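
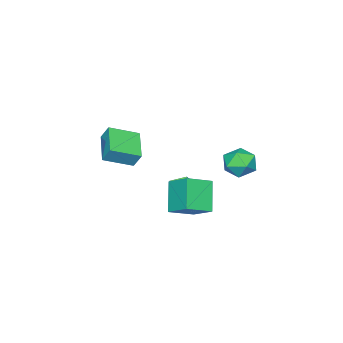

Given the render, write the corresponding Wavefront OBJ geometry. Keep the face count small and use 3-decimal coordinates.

v 1.614 2.907 2.238
v 3.032 2.189 2.922
v 1.885 4.343 3.182
v 3.303 3.626 3.866
v 2.777 3.714 0.674
v 4.195 2.997 1.358
v 3.048 5.151 1.618
v 4.466 4.433 2.302
v -4.925 2.494 0.929
v -4.124 3.284 0.62
v -3.556 1.336 1.52
v -2.755 2.126 1.211
v -3.464 2.337 2.114
v -4.31 3.052 1.748
v -3.37 1.568 0.392
v -4.216 2.283 0.026
v -3.162 2.711 0.288
v -3.22 3.187 1.352
v -4.46 1.433 0.788
v -4.518 1.909 1.852
v -0.766 -3.28 2.302
v -0.783 -2.705 3.297
v 0.789 -1.971 1.572
v 0.772 -1.396 2.568
v 0.608 -4.504 3.032
v 0.591 -3.929 4.028
v 2.163 -3.195 2.303
v 2.146 -2.62 3.298
v -0.628 1.118 0.737
v 0.179 1.372 1.559
v -0.033 1.931 -0.099
v 0.775 2.186 0.723
v -0.035 0.334 0.397
v 0.773 0.589 1.219
v 0.561 1.148 -0.439
v 1.368 1.402 0.383
f 2 4 1
f 5 2 1
f 1 4 3
f 3 5 1
f 2 8 4
f 6 2 5
f 6 8 2
f 4 8 3
f 7 5 3
f 3 8 7
f 7 6 5
f 8 6 7
f 9 20 14
f 9 14 10
f 9 10 16
f 9 16 19
f 9 19 20
f 10 14 18
f 14 20 13
f 20 19 11
f 19 16 15
f 16 10 17
f 12 18 13
f 12 13 11
f 12 11 15
f 12 15 17
f 12 17 18
f 13 18 14
f 11 13 20
f 15 11 19
f 17 15 16
f 18 17 10
f 22 24 21
f 25 22 21
f 21 24 23
f 23 25 21
f 22 28 24
f 26 22 25
f 26 28 22
f 24 28 23
f 27 25 23
f 23 28 27
f 27 26 25
f 28 26 27
f 30 32 29
f 33 30 29
f 29 32 31
f 31 33 29
f 30 36 32
f 34 30 33
f 34 36 30
f 32 36 31
f 35 33 31
f 31 36 35
f 35 34 33
f 36 34 35



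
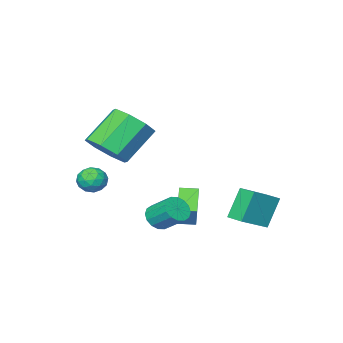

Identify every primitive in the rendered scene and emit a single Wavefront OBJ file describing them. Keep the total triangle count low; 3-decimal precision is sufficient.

v 2.621 0.57 3.121
v 3.355 0.311 3.869
v 1.954 0.371 5.267
v 1.219 0.63 4.519
v 3.286 1.128 3.764
v 1.884 1.188 5.161
v 2.826 1.618 3.282
v 1.425 1.678 4.68
v 2.247 1.494 2.706
v 0.845 1.554 4.104
v 1.886 0.829 2.373
v 0.485 0.889 3.771
v 1.956 0.012 2.479
v 0.554 0.072 3.876
v 2.415 -0.478 2.96
v 1.014 -0.418 4.358
v 2.995 -0.354 3.536
v 1.593 -0.294 4.934
v 2.067 3.254 0.132
v 2.636 3.135 0.445
v 2.422 4.108 1.201
v 1.853 4.226 0.888
v 2.717 3.35 0.192
v 2.503 4.323 0.948
v 2.624 3.539 -0.077
v 2.411 4.511 0.678
v 2.382 3.651 -0.29
v 2.168 4.624 0.465
v 2.055 3.657 -0.39
v 1.842 4.63 0.365
v 1.732 3.555 -0.35
v 1.518 4.527 0.406
v 1.498 3.372 -0.181
v 1.284 4.345 0.575
v 1.417 3.157 0.072
v 1.203 4.13 0.828
v 1.509 2.969 0.342
v 1.296 3.941 1.097
v 1.752 2.856 0.555
v 1.538 3.829 1.31
v 2.078 2.85 0.655
v 1.865 3.823 1.41
v 2.402 2.953 0.614
v 2.188 3.925 1.37
v 1.952 -0.371 1.41
v 2.552 -0.071 1.626
v 2.528 -0.949 0.614
v 3.128 -0.649 0.83
v 2.799 -1.115 1.243
v 2.443 -0.758 1.735
v 2.637 -0.262 0.505
v 2.281 0.095 0.997
v 2.975 -0.003 1.066
v 3.075 -0.53 1.522
v 2.005 -0.49 0.718
v 2.105 -1.017 1.174
v 2.201 -0.17 1.588
v 2.879 -0.85 0.652
v 2.686 -1.124 0.895
v 3.038 -0.947 1.022
v 2.138 -0.574 1.652
v 2.49 -0.397 1.779
v 2.636 -1.012 1.554
v 2.59 -0.623 0.461
v 2.942 -0.446 0.588
v 2.042 -0.073 1.218
v 2.394 0.104 1.345
v 2.444 -0.008 0.686
v 2.802 0.046 1.386
v 3.141 -0.294 0.918
v 2.852 -0.066 0.727
v 2.643 0.144 1.016
v 2.861 -0.264 1.654
v 3.2 -0.604 1.186
v 3.007 -0.878 1.429
v 2.798 -0.668 1.718
v 3.11 -0.224 1.325
v 1.88 -0.416 1.054
v 2.219 -0.756 0.586
v 2.282 -0.352 0.522
v 2.073 -0.142 0.811
v 1.939 -0.726 1.322
v 2.278 -1.066 0.854
v 2.437 -1.164 1.224
v 2.228 -0.954 1.513
v 1.97 -0.796 0.915
v -2.76 3.533 -1.47
v -3.515 3.441 -0.04
v -2.772 4.401 -1.421
v -3.527 4.31 0.009
v -1.353 3.51 -0.729
v -2.108 3.419 0.701
v -1.365 4.379 -0.68
v -2.12 4.287 0.75
v -0.551 2.584 0.051
v -0.3 2.948 0.992
v 0.419 3.638 -0.615
v 0.67 4.002 0.326
v 0.05 2.058 0.094
v 0.301 2.422 1.035
v 1.02 3.112 -0.572
v 1.271 3.476 0.369
f 2 1 5
f 2 5 3
f 3 5 6
f 3 6 4
f 5 1 7
f 5 7 6
f 6 7 8
f 6 8 4
f 7 1 9
f 7 9 8
f 8 9 10
f 8 10 4
f 9 1 11
f 9 11 10
f 10 11 12
f 10 12 4
f 11 1 13
f 11 13 12
f 12 13 14
f 12 14 4
f 13 1 15
f 13 15 14
f 14 15 16
f 14 16 4
f 15 1 17
f 15 17 16
f 16 17 18
f 16 18 4
f 17 1 2
f 17 2 18
f 18 2 3
f 18 3 4
f 20 19 23
f 20 23 21
f 21 23 24
f 21 24 22
f 23 19 25
f 23 25 24
f 24 25 26
f 24 26 22
f 25 19 27
f 25 27 26
f 26 27 28
f 26 28 22
f 27 19 29
f 27 29 28
f 28 29 30
f 28 30 22
f 29 19 31
f 29 31 30
f 30 31 32
f 30 32 22
f 31 19 33
f 31 33 32
f 32 33 34
f 32 34 22
f 33 19 35
f 33 35 34
f 34 35 36
f 34 36 22
f 35 19 37
f 35 37 36
f 36 37 38
f 36 38 22
f 37 19 39
f 37 39 38
f 38 39 40
f 38 40 22
f 39 19 41
f 39 41 40
f 40 41 42
f 40 42 22
f 41 19 43
f 41 43 42
f 42 43 44
f 42 44 22
f 43 19 20
f 43 20 44
f 44 20 21
f 44 21 22
f 45 82 61
f 82 56 85
f 61 85 50
f 82 85 61
f 45 61 57
f 61 50 62
f 57 62 46
f 61 62 57
f 45 57 66
f 57 46 67
f 66 67 52
f 57 67 66
f 45 66 78
f 66 52 81
f 78 81 55
f 66 81 78
f 45 78 82
f 78 55 86
f 82 86 56
f 78 86 82
f 46 62 73
f 62 50 76
f 73 76 54
f 62 76 73
f 50 85 63
f 85 56 84
f 63 84 49
f 85 84 63
f 56 86 83
f 86 55 79
f 83 79 47
f 86 79 83
f 55 81 80
f 81 52 68
f 80 68 51
f 81 68 80
f 52 67 72
f 67 46 69
f 72 69 53
f 67 69 72
f 48 74 60
f 74 54 75
f 60 75 49
f 74 75 60
f 48 60 58
f 60 49 59
f 58 59 47
f 60 59 58
f 48 58 65
f 58 47 64
f 65 64 51
f 58 64 65
f 48 65 70
f 65 51 71
f 70 71 53
f 65 71 70
f 48 70 74
f 70 53 77
f 74 77 54
f 70 77 74
f 49 75 63
f 75 54 76
f 63 76 50
f 75 76 63
f 47 59 83
f 59 49 84
f 83 84 56
f 59 84 83
f 51 64 80
f 64 47 79
f 80 79 55
f 64 79 80
f 53 71 72
f 71 51 68
f 72 68 52
f 71 68 72
f 54 77 73
f 77 53 69
f 73 69 46
f 77 69 73
f 88 90 87
f 91 88 87
f 87 90 89
f 89 91 87
f 88 94 90
f 92 88 91
f 92 94 88
f 90 94 89
f 93 91 89
f 89 94 93
f 93 92 91
f 94 92 93
f 96 98 95
f 99 96 95
f 95 98 97
f 97 99 95
f 96 102 98
f 100 96 99
f 100 102 96
f 98 102 97
f 101 99 97
f 97 102 101
f 101 100 99
f 102 100 101



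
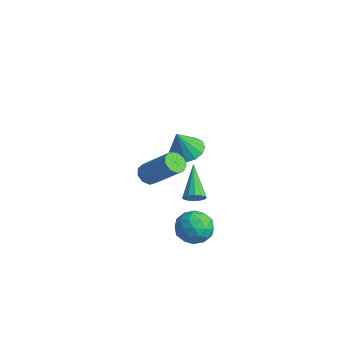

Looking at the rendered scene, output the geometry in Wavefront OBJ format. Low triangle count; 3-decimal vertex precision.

v -2.467 1.142 -1.116
v -1.737 0.651 -1.387
v -2.373 0.478 0.336
v -1.556 1.056 -1.214
v -1.619 1.484 -1.015
v -1.909 1.82 -0.842
v -2.348 1.975 -0.744
v -2.82 1.906 -0.745
v -3.196 1.632 -0.845
v -3.377 1.228 -1.019
v -3.315 0.8 -1.218
v -3.025 0.464 -1.39
v -2.585 0.309 -1.489
v -2.114 0.378 -1.488
v 1.511 -1.056 -1.29
v 1.801 -0.577 -1.295
v 0.129 -0.204 -0.07
v 1.617 -0.556 -1.518
v 1.405 -0.668 -1.68
v 1.221 -0.885 -1.738
v 1.114 -1.147 -1.675
v 1.114 -1.385 -1.509
v 1.22 -1.534 -1.285
v 1.404 -1.556 -1.062
v 1.616 -1.443 -0.9
v 1.8 -1.227 -0.842
v 1.907 -0.965 -0.905
v 1.907 -0.727 -1.071
v 2.516 -0.89 -2.261
v 3.299 -1.28 -2.697
v 1.981 -2.34 -1.923
v 2.764 -2.73 -2.359
v 2.866 -2.242 -1.518
v 3.197 -1.346 -1.727
v 2.083 -2.274 -2.893
v 2.414 -1.378 -3.102
v 3.031 -2.136 -3.088
v 3.515 -2.116 -2.239
v 1.765 -1.504 -2.381
v 2.249 -1.484 -1.532
v 2.955 -0.958 -2.509
v 2.325 -2.662 -2.111
v 2.385 -2.375 -1.617
v 2.846 -2.605 -1.874
v 2.895 -0.996 -1.938
v 3.355 -1.226 -2.195
v 3.1 -1.792 -1.502
v 1.925 -2.394 -2.425
v 2.385 -2.624 -2.682
v 2.434 -1.015 -2.746
v 2.895 -1.245 -3.003
v 2.18 -1.828 -3.118
v 3.257 -1.69 -2.995
v 2.943 -2.543 -2.796
v 2.543 -2.274 -3.11
v 2.737 -1.747 -3.233
v 3.542 -1.679 -2.496
v 3.227 -2.531 -2.297
v 3.287 -2.244 -1.803
v 3.482 -1.718 -1.925
v 3.384 -2.182 -2.725
v 2.053 -1.089 -2.323
v 1.738 -1.941 -2.124
v 1.798 -1.902 -2.695
v 1.993 -1.376 -2.817
v 2.337 -1.077 -1.824
v 2.023 -1.93 -1.625
v 2.543 -1.873 -1.387
v 2.737 -1.346 -1.51
v 1.896 -1.438 -1.895
v 2.531 -4.192 2.195
v 2.847 -4.677 2.081
v 4.205 -4.113 3.451
v 3.889 -3.628 3.565
v 2.965 -4.376 1.84
v 4.323 -3.811 3.21
v 2.88 -3.988 1.765
v 4.238 -3.424 3.135
v 2.631 -3.697 1.891
v 3.99 -3.132 3.261
v 2.336 -3.636 2.159
v 3.694 -3.072 3.529
v 2.132 -3.836 2.444
v 3.49 -3.272 3.814
v 2.114 -4.203 2.613
v 3.472 -3.639 3.983
v 2.292 -4.564 2.585
v 3.65 -4 3.955
v 2.581 -4.752 2.376
v 3.939 -4.187 3.746
f 2 1 4
f 2 4 3
f 4 1 5
f 4 5 3
f 5 1 6
f 5 6 3
f 6 1 7
f 6 7 3
f 7 1 8
f 7 8 3
f 8 1 9
f 8 9 3
f 9 1 10
f 9 10 3
f 10 1 11
f 10 11 3
f 11 1 12
f 11 12 3
f 12 1 13
f 12 13 3
f 13 1 14
f 13 14 3
f 14 1 2
f 14 2 3
f 16 15 18
f 16 18 17
f 18 15 19
f 18 19 17
f 19 15 20
f 19 20 17
f 20 15 21
f 20 21 17
f 21 15 22
f 21 22 17
f 22 15 23
f 22 23 17
f 23 15 24
f 23 24 17
f 24 15 25
f 24 25 17
f 25 15 26
f 25 26 17
f 26 15 27
f 26 27 17
f 27 15 28
f 27 28 17
f 28 15 16
f 28 16 17
f 29 66 45
f 66 40 69
f 45 69 34
f 66 69 45
f 29 45 41
f 45 34 46
f 41 46 30
f 45 46 41
f 29 41 50
f 41 30 51
f 50 51 36
f 41 51 50
f 29 50 62
f 50 36 65
f 62 65 39
f 50 65 62
f 29 62 66
f 62 39 70
f 66 70 40
f 62 70 66
f 30 46 57
f 46 34 60
f 57 60 38
f 46 60 57
f 34 69 47
f 69 40 68
f 47 68 33
f 69 68 47
f 40 70 67
f 70 39 63
f 67 63 31
f 70 63 67
f 39 65 64
f 65 36 52
f 64 52 35
f 65 52 64
f 36 51 56
f 51 30 53
f 56 53 37
f 51 53 56
f 32 58 44
f 58 38 59
f 44 59 33
f 58 59 44
f 32 44 42
f 44 33 43
f 42 43 31
f 44 43 42
f 32 42 49
f 42 31 48
f 49 48 35
f 42 48 49
f 32 49 54
f 49 35 55
f 54 55 37
f 49 55 54
f 32 54 58
f 54 37 61
f 58 61 38
f 54 61 58
f 33 59 47
f 59 38 60
f 47 60 34
f 59 60 47
f 31 43 67
f 43 33 68
f 67 68 40
f 43 68 67
f 35 48 64
f 48 31 63
f 64 63 39
f 48 63 64
f 37 55 56
f 55 35 52
f 56 52 36
f 55 52 56
f 38 61 57
f 61 37 53
f 57 53 30
f 61 53 57
f 72 71 75
f 72 75 73
f 73 75 76
f 73 76 74
f 75 71 77
f 75 77 76
f 76 77 78
f 76 78 74
f 77 71 79
f 77 79 78
f 78 79 80
f 78 80 74
f 79 71 81
f 79 81 80
f 80 81 82
f 80 82 74
f 81 71 83
f 81 83 82
f 82 83 84
f 82 84 74
f 83 71 85
f 83 85 84
f 84 85 86
f 84 86 74
f 85 71 87
f 85 87 86
f 86 87 88
f 86 88 74
f 87 71 89
f 87 89 88
f 88 89 90
f 88 90 74
f 89 71 72
f 89 72 90
f 90 72 73
f 90 73 74



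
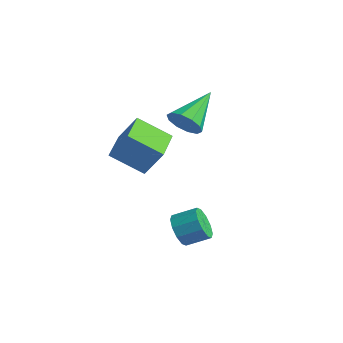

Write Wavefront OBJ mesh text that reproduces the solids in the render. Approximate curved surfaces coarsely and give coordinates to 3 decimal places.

v 0.304 -2.461 -1.383
v -0.736 -3.411 -0.486
v -0.807 -1.164 -1.298
v -1.847 -2.114 -0.401
v 0.927 -2.006 -0.179
v -0.113 -2.956 0.718
v -0.184 -0.709 -0.094
v -1.224 -1.659 0.803
v 2.165 -2.233 -3.77
v 2.622 -2.239 -4.389
v 3.253 -1.493 -3.929
v 2.795 -1.487 -3.31
v 2.285 -1.911 -4.459
v 2.916 -1.164 -3.999
v 1.901 -1.706 -4.265
v 2.532 -0.959 -3.806
v 1.618 -1.703 -3.883
v 2.249 -0.956 -3.423
v 1.544 -1.902 -3.457
v 2.175 -1.155 -2.998
v 1.707 -2.227 -3.151
v 2.338 -1.481 -2.691
v 2.044 -2.556 -3.081
v 2.675 -1.809 -2.621
v 2.428 -2.761 -3.274
v 3.059 -2.014 -2.815
v 2.711 -2.764 -3.657
v 3.342 -2.017 -3.197
v 2.785 -2.565 -4.082
v 3.416 -1.818 -3.623
v 0.744 -0.855 1.079
v 1.362 -0.972 1.573
v 0.276 0.835 2.061
v 1.522 -0.704 1.19
v 1.385 -0.494 0.764
v 1.003 -0.422 0.458
v 0.522 -0.515 0.389
v 0.126 -0.738 0.584
v -0.034 -1.006 0.967
v 0.103 -1.216 1.394
v 0.485 -1.288 1.699
v 0.965 -1.195 1.768
f 2 4 1
f 5 2 1
f 1 4 3
f 3 5 1
f 2 8 4
f 6 2 5
f 6 8 2
f 4 8 3
f 7 5 3
f 3 8 7
f 7 6 5
f 8 6 7
f 10 9 13
f 10 13 11
f 11 13 14
f 11 14 12
f 13 9 15
f 13 15 14
f 14 15 16
f 14 16 12
f 15 9 17
f 15 17 16
f 16 17 18
f 16 18 12
f 17 9 19
f 17 19 18
f 18 19 20
f 18 20 12
f 19 9 21
f 19 21 20
f 20 21 22
f 20 22 12
f 21 9 23
f 21 23 22
f 22 23 24
f 22 24 12
f 23 9 25
f 23 25 24
f 24 25 26
f 24 26 12
f 25 9 27
f 25 27 26
f 26 27 28
f 26 28 12
f 27 9 29
f 27 29 28
f 28 29 30
f 28 30 12
f 29 9 10
f 29 10 30
f 30 10 11
f 30 11 12
f 32 31 34
f 32 34 33
f 34 31 35
f 34 35 33
f 35 31 36
f 35 36 33
f 36 31 37
f 36 37 33
f 37 31 38
f 37 38 33
f 38 31 39
f 38 39 33
f 39 31 40
f 39 40 33
f 40 31 41
f 40 41 33
f 41 31 42
f 41 42 33
f 42 31 32
f 42 32 33



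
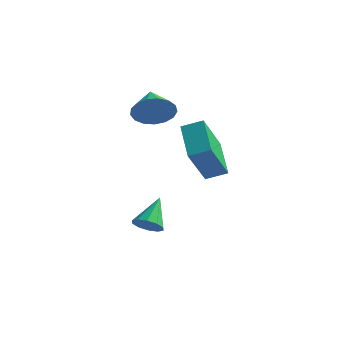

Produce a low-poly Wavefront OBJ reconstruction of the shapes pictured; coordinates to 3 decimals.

v -0.754 0.89 2.644
v -0.079 1.007 3.373
v -1.626 1.99 3.276
v 0.064 1.314 3.034
v 0.019 1.524 2.606
v -0.203 1.589 2.187
v -0.551 1.493 1.873
v -0.946 1.259 1.735
v -1.296 0.941 1.806
v -1.522 0.611 2.068
v -1.572 0.345 2.463
v -1.435 0.203 2.899
v -1.141 0.219 3.277
v -0.759 0.389 3.51
v -0.375 0.673 3.544
v 0.413 -1.415 -2.889
v 0.966 -1.075 -3.177
v 0.227 -0.185 -1.791
v 0.603 -0.944 -3.385
v 0.167 -0.993 -3.404
v -0.174 -1.204 -3.226
v -0.291 -1.495 -2.92
v -0.139 -1.756 -2.601
v 0.224 -1.887 -2.393
v 0.66 -1.838 -2.374
v 1.001 -1.627 -2.552
v 1.118 -1.336 -2.858
v 1.397 0.908 0.887
v 1.365 -0.393 2.648
v 2.209 1.37 1.243
v 2.177 0.069 3.005
v 2.563 -0.409 -0.065
v 2.531 -1.71 1.697
v 3.375 0.053 0.292
v 3.343 -1.248 2.053
f 2 1 4
f 2 4 3
f 4 1 5
f 4 5 3
f 5 1 6
f 5 6 3
f 6 1 7
f 6 7 3
f 7 1 8
f 7 8 3
f 8 1 9
f 8 9 3
f 9 1 10
f 9 10 3
f 10 1 11
f 10 11 3
f 11 1 12
f 11 12 3
f 12 1 13
f 12 13 3
f 13 1 14
f 13 14 3
f 14 1 15
f 14 15 3
f 15 1 2
f 15 2 3
f 17 16 19
f 17 19 18
f 19 16 20
f 19 20 18
f 20 16 21
f 20 21 18
f 21 16 22
f 21 22 18
f 22 16 23
f 22 23 18
f 23 16 24
f 23 24 18
f 24 16 25
f 24 25 18
f 25 16 26
f 25 26 18
f 26 16 27
f 26 27 18
f 27 16 17
f 27 17 18
f 29 31 28
f 32 29 28
f 28 31 30
f 30 32 28
f 29 35 31
f 33 29 32
f 33 35 29
f 31 35 30
f 34 32 30
f 30 35 34
f 34 33 32
f 35 33 34



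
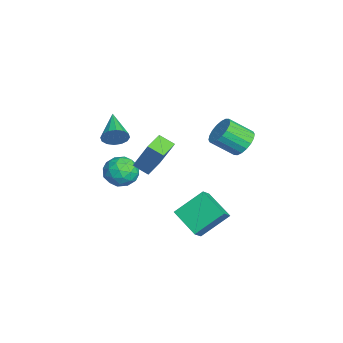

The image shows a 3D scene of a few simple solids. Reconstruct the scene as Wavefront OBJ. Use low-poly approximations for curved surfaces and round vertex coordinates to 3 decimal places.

v -0.562 -1.305 0.172
v 0.425 -1.396 -0.238
v -0.505 -2.964 0.678
v 0.482 -3.055 0.268
v 0.316 -2.449 1.137
v 0.281 -1.424 0.825
v -0.361 -2.936 -0.385
v -0.396 -1.911 -0.697
v 0.549 -2.404 -0.582
v 0.968 -2.103 0.359
v -1.048 -2.257 0.081
v -0.629 -1.956 1.022
v -0.074 -1.205 -0.077
v -0.006 -3.155 0.517
v -0.104 -2.799 1.028
v 0.476 -2.852 0.787
v -0.158 -1.221 0.547
v 0.422 -1.275 0.306
v 0.358 -1.894 1.114
v -0.502 -3.085 0.134
v 0.078 -3.139 -0.107
v -0.556 -1.508 -0.347
v 0.024 -1.561 -0.588
v -0.438 -2.466 -0.674
v 0.58 -1.851 -0.52
v 0.613 -2.826 -0.223
v 0.118 -2.756 -0.607
v 0.097 -2.154 -0.79
v 0.826 -1.674 0.032
v 0.859 -2.649 0.33
v 0.761 -2.293 0.841
v 0.741 -1.69 0.657
v 0.899 -2.267 -0.17
v -0.939 -1.711 0.11
v -0.906 -2.686 0.408
v -0.821 -2.67 -0.217
v -0.841 -2.067 -0.401
v -0.693 -1.534 0.663
v -0.66 -2.509 0.96
v -0.177 -2.206 1.23
v -0.198 -1.604 1.047
v -0.979 -2.093 0.61
v -1.488 -2.445 2.035
v -1.226 -2.794 2.717
v -3.452 -2.535 2.745
v -1.216 -2.382 2.796
v -1.28 -1.987 2.67
v -1.399 -1.715 2.375
v -1.542 -1.638 1.988
v -1.671 -1.777 1.614
v -1.751 -2.095 1.353
v -1.76 -2.507 1.275
v -1.696 -2.902 1.4
v -1.577 -3.175 1.696
v -1.434 -3.251 2.082
v -1.305 -3.112 2.456
v 0.011 0.677 -3.137
v -0.377 2.299 -1.781
v -0.651 1.058 -3.783
v -1.039 2.681 -2.426
v 1.459 1.739 -3.994
v 1.071 3.362 -2.637
v 0.797 2.121 -4.639
v 0.409 3.743 -3.283
v 0.801 4.376 2.782
v 1.498 3.985 2.306
v 1.456 2.673 3.322
v 0.759 3.064 3.798
v 1.696 4.204 2.597
v 1.654 2.892 3.613
v 1.717 4.456 2.924
v 1.675 3.144 3.94
v 1.556 4.693 3.223
v 1.514 3.381 4.239
v 1.246 4.867 3.435
v 1.204 3.555 4.451
v 0.848 4.944 3.517
v 0.805 3.632 4.533
v 0.44 4.908 3.454
v 0.398 3.596 4.47
v 0.104 4.767 3.258
v 0.062 3.455 4.274
v -0.094 4.548 2.967
v -0.136 3.236 3.983
v -0.115 4.296 2.64
v -0.157 2.984 3.656
v 0.046 4.059 2.341
v 0.004 2.747 3.357
v 0.356 3.885 2.129
v 0.314 2.573 3.145
v 0.755 3.808 2.047
v 0.712 2.496 3.063
v 1.162 3.844 2.11
v 1.12 2.532 3.126
v -1.153 -0.87 0.869
v -0.482 -0.083 2.776
v -0.744 -0.045 0.385
v -0.073 0.741 2.292
v 0.033 -1.541 0.728
v 0.704 -0.755 2.635
v 0.442 -0.717 0.244
v 1.113 0.07 2.151
f 1 38 17
f 38 12 41
f 17 41 6
f 38 41 17
f 1 17 13
f 17 6 18
f 13 18 2
f 17 18 13
f 1 13 22
f 13 2 23
f 22 23 8
f 13 23 22
f 1 22 34
f 22 8 37
f 34 37 11
f 22 37 34
f 1 34 38
f 34 11 42
f 38 42 12
f 34 42 38
f 2 18 29
f 18 6 32
f 29 32 10
f 18 32 29
f 6 41 19
f 41 12 40
f 19 40 5
f 41 40 19
f 12 42 39
f 42 11 35
f 39 35 3
f 42 35 39
f 11 37 36
f 37 8 24
f 36 24 7
f 37 24 36
f 8 23 28
f 23 2 25
f 28 25 9
f 23 25 28
f 4 30 16
f 30 10 31
f 16 31 5
f 30 31 16
f 4 16 14
f 16 5 15
f 14 15 3
f 16 15 14
f 4 14 21
f 14 3 20
f 21 20 7
f 14 20 21
f 4 21 26
f 21 7 27
f 26 27 9
f 21 27 26
f 4 26 30
f 26 9 33
f 30 33 10
f 26 33 30
f 5 31 19
f 31 10 32
f 19 32 6
f 31 32 19
f 3 15 39
f 15 5 40
f 39 40 12
f 15 40 39
f 7 20 36
f 20 3 35
f 36 35 11
f 20 35 36
f 9 27 28
f 27 7 24
f 28 24 8
f 27 24 28
f 10 33 29
f 33 9 25
f 29 25 2
f 33 25 29
f 44 43 46
f 44 46 45
f 46 43 47
f 46 47 45
f 47 43 48
f 47 48 45
f 48 43 49
f 48 49 45
f 49 43 50
f 49 50 45
f 50 43 51
f 50 51 45
f 51 43 52
f 51 52 45
f 52 43 53
f 52 53 45
f 53 43 54
f 53 54 45
f 54 43 55
f 54 55 45
f 55 43 56
f 55 56 45
f 56 43 44
f 56 44 45
f 58 60 57
f 61 58 57
f 57 60 59
f 59 61 57
f 58 64 60
f 62 58 61
f 62 64 58
f 60 64 59
f 63 61 59
f 59 64 63
f 63 62 61
f 64 62 63
f 66 65 69
f 66 69 67
f 67 69 70
f 67 70 68
f 69 65 71
f 69 71 70
f 70 71 72
f 70 72 68
f 71 65 73
f 71 73 72
f 72 73 74
f 72 74 68
f 73 65 75
f 73 75 74
f 74 75 76
f 74 76 68
f 75 65 77
f 75 77 76
f 76 77 78
f 76 78 68
f 77 65 79
f 77 79 78
f 78 79 80
f 78 80 68
f 79 65 81
f 79 81 80
f 80 81 82
f 80 82 68
f 81 65 83
f 81 83 82
f 82 83 84
f 82 84 68
f 83 65 85
f 83 85 84
f 84 85 86
f 84 86 68
f 85 65 87
f 85 87 86
f 86 87 88
f 86 88 68
f 87 65 89
f 87 89 88
f 88 89 90
f 88 90 68
f 89 65 91
f 89 91 90
f 90 91 92
f 90 92 68
f 91 65 93
f 91 93 92
f 92 93 94
f 92 94 68
f 93 65 66
f 93 66 94
f 94 66 67
f 94 67 68
f 96 98 95
f 99 96 95
f 95 98 97
f 97 99 95
f 96 102 98
f 100 96 99
f 100 102 96
f 98 102 97
f 101 99 97
f 97 102 101
f 101 100 99
f 102 100 101



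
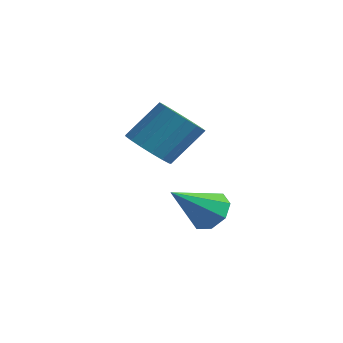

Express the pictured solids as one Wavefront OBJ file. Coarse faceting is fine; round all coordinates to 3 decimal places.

v 0.574 4.471 -2.594
v 1.161 3.946 -3.107
v 0.266 2.789 -1.226
v 1.499 4.309 -2.586
v 1.295 4.766 -2.07
v 0.668 5.051 -1.861
v -0.014 4.996 -2.082
v -0.352 4.633 -2.603
v -0.148 4.175 -3.119
v 0.479 3.891 -3.328
v -0.972 2.89 0.487
v -0.024 3.002 0.051
v 0.501 4.201 1.496
v -0.448 4.09 1.933
v -0.296 3.37 -0.156
v 0.229 4.57 1.289
v -0.723 3.629 -0.216
v -0.198 4.828 1.229
v -1.207 3.718 -0.115
v -0.682 4.917 1.331
v -1.637 3.618 0.125
v -1.112 4.817 1.57
v -1.915 3.351 0.447
v -1.39 4.55 1.893
v -1.977 2.978 0.779
v -1.452 4.178 2.224
v -1.809 2.586 1.044
v -1.284 3.785 2.489
v -1.449 2.263 1.181
v -0.925 3.462 2.626
v -0.98 2.084 1.16
v -0.456 3.283 2.605
v -0.509 2.089 0.984
v 0.015 3.289 2.429
v -0.145 2.278 0.695
v 0.38 3.478 2.14
v 0.031 2.608 0.358
v 0.555 3.807 1.803
f 2 1 4
f 2 4 3
f 4 1 5
f 4 5 3
f 5 1 6
f 5 6 3
f 6 1 7
f 6 7 3
f 7 1 8
f 7 8 3
f 8 1 9
f 8 9 3
f 9 1 10
f 9 10 3
f 10 1 2
f 10 2 3
f 12 11 15
f 12 15 13
f 13 15 16
f 13 16 14
f 15 11 17
f 15 17 16
f 16 17 18
f 16 18 14
f 17 11 19
f 17 19 18
f 18 19 20
f 18 20 14
f 19 11 21
f 19 21 20
f 20 21 22
f 20 22 14
f 21 11 23
f 21 23 22
f 22 23 24
f 22 24 14
f 23 11 25
f 23 25 24
f 24 25 26
f 24 26 14
f 25 11 27
f 25 27 26
f 26 27 28
f 26 28 14
f 27 11 29
f 27 29 28
f 28 29 30
f 28 30 14
f 29 11 31
f 29 31 30
f 30 31 32
f 30 32 14
f 31 11 33
f 31 33 32
f 32 33 34
f 32 34 14
f 33 11 35
f 33 35 34
f 34 35 36
f 34 36 14
f 35 11 37
f 35 37 36
f 36 37 38
f 36 38 14
f 37 11 12
f 37 12 38
f 38 12 13
f 38 13 14



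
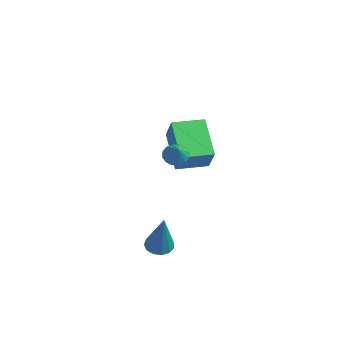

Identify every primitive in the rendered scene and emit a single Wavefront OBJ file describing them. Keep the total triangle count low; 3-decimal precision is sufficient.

v -4.486 2.076 0.049
v -3.557 1.854 1.332
v -4.12 3.562 0.04
v -3.191 3.34 1.323
v -2.829 1.66 -1.223
v -1.9 1.438 0.06
v -2.463 3.146 -1.232
v -1.534 2.924 0.051
v 1.855 -1.573 -2.408
v 2.226 -2.045 -2.6
v 2.665 -1.767 -0.372
v 2.412 -1.746 -2.646
v 2.422 -1.393 -2.616
v 2.252 -1.096 -2.52
v 1.956 -0.951 -2.389
v 1.628 -1.004 -2.264
v 1.372 -1.237 -2.184
v 1.27 -1.577 -2.176
v 1.354 -1.915 -2.242
v 1.597 -2.145 -2.36
v 1.922 -2.194 -2.494
v 1.112 -0.402 2.29
v 1.386 -0.729 1.913
v 1.828 -0.678 3.05
v 1.513 -0.464 1.89
v 1.532 -0.181 1.974
v 1.438 0.041 2.143
v 1.257 0.145 2.352
v 1.037 0.103 2.544
v 0.837 -0.075 2.668
v 0.711 -0.341 2.691
v 0.692 -0.623 2.606
v 0.785 -0.846 2.437
v 0.967 -0.95 2.228
v 1.187 -0.907 2.037
f 2 4 1
f 5 2 1
f 1 4 3
f 3 5 1
f 2 8 4
f 6 2 5
f 6 8 2
f 4 8 3
f 7 5 3
f 3 8 7
f 7 6 5
f 8 6 7
f 10 9 12
f 10 12 11
f 12 9 13
f 12 13 11
f 13 9 14
f 13 14 11
f 14 9 15
f 14 15 11
f 15 9 16
f 15 16 11
f 16 9 17
f 16 17 11
f 17 9 18
f 17 18 11
f 18 9 19
f 18 19 11
f 19 9 20
f 19 20 11
f 20 9 21
f 20 21 11
f 21 9 10
f 21 10 11
f 23 22 25
f 23 25 24
f 25 22 26
f 25 26 24
f 26 22 27
f 26 27 24
f 27 22 28
f 27 28 24
f 28 22 29
f 28 29 24
f 29 22 30
f 29 30 24
f 30 22 31
f 30 31 24
f 31 22 32
f 31 32 24
f 32 22 33
f 32 33 24
f 33 22 34
f 33 34 24
f 34 22 35
f 34 35 24
f 35 22 23
f 35 23 24



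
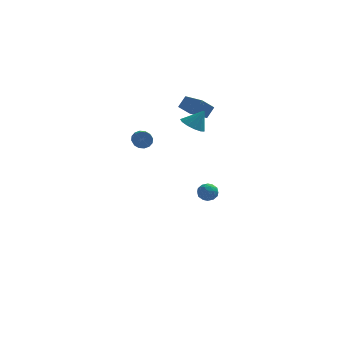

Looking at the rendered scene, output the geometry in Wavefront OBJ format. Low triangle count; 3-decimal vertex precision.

v 2.989 3.799 -3.683
v 3.33 3.463 -4.11
v 2.97 2.977 -3.05
v 3.311 2.641 -3.477
v 3.584 3.127 -3.161
v 3.595 3.636 -3.552
v 2.705 2.804 -3.608
v 2.716 3.313 -3.999
v 3.154 2.848 -4.064
v 3.697 3.048 -3.788
v 2.603 3.392 -3.372
v 3.146 3.592 -3.096
v 3.161 3.704 -3.952
v 3.139 2.736 -3.208
v 3.3 3.023 -3.023
v 3.5 2.825 -3.274
v 3.317 3.805 -3.624
v 3.517 3.607 -3.875
v 3.667 3.41 -3.318
v 2.783 2.833 -3.285
v 2.983 2.635 -3.536
v 2.8 3.615 -3.886
v 3 3.417 -4.137
v 2.633 3.03 -3.842
v 3.258 3.145 -4.176
v 3.247 2.661 -3.804
v 2.89 2.757 -3.881
v 2.897 3.056 -4.11
v 3.577 3.262 -4.013
v 3.566 2.778 -3.642
v 3.727 3.064 -3.456
v 3.733 3.363 -3.686
v 3.474 2.9 -3.986
v 2.734 3.662 -3.518
v 2.723 3.178 -3.147
v 2.567 3.077 -3.474
v 2.573 3.376 -3.704
v 3.053 3.779 -3.356
v 3.042 3.295 -2.984
v 3.403 3.384 -3.05
v 3.41 3.683 -3.279
v 2.826 3.54 -3.174
v -0.167 -2.76 3.468
v 0.009 -2.549 3.921
v 0.163 -4.268 4.665
v -0.013 -4.48 4.212
v -0.264 -2.561 3.95
v -0.11 -4.281 4.693
v -0.51 -2.626 3.849
v -0.356 -4.346 4.593
v -0.665 -2.728 3.647
v -0.511 -4.448 4.39
v -0.686 -2.838 3.396
v -0.532 -4.558 4.14
v -0.568 -2.927 3.165
v -0.414 -4.647 3.908
v -0.343 -2.972 3.015
v -0.189 -4.691 3.759
v -0.07 -2.959 2.987
v 0.084 -4.679 3.73
v 0.176 -2.894 3.087
v 0.33 -4.614 3.831
v 0.331 -2.792 3.29
v 0.485 -4.512 4.033
v 0.352 -2.682 3.54
v 0.506 -4.402 4.284
v 0.234 -2.593 3.772
v 0.388 -4.313 4.515
v 2.462 1.788 3.398
v 2.839 2.228 4.007
v 1.529 2.807 3.24
v 1.906 3.246 3.849
v 3.094 2.254 2.671
v 3.471 2.693 3.28
v 2.161 3.272 2.513
v 2.538 3.712 3.122
v 2.384 -0.354 3.363
v 2.802 0.177 3.015
v 2.996 -0.186 4.357
v 2.467 0.38 3.187
v 2.105 0.351 3.415
v 1.832 0.097 3.626
v 1.734 -0.3 3.753
v 1.843 -0.714 3.757
v 2.123 -1.014 3.635
v 2.486 -1.105 3.427
v 2.817 -0.957 3.199
v 3.01 -0.618 3.022
v 3.004 -0.196 2.954
f 1 38 17
f 38 12 41
f 17 41 6
f 38 41 17
f 1 17 13
f 17 6 18
f 13 18 2
f 17 18 13
f 1 13 22
f 13 2 23
f 22 23 8
f 13 23 22
f 1 22 34
f 22 8 37
f 34 37 11
f 22 37 34
f 1 34 38
f 34 11 42
f 38 42 12
f 34 42 38
f 2 18 29
f 18 6 32
f 29 32 10
f 18 32 29
f 6 41 19
f 41 12 40
f 19 40 5
f 41 40 19
f 12 42 39
f 42 11 35
f 39 35 3
f 42 35 39
f 11 37 36
f 37 8 24
f 36 24 7
f 37 24 36
f 8 23 28
f 23 2 25
f 28 25 9
f 23 25 28
f 4 30 16
f 30 10 31
f 16 31 5
f 30 31 16
f 4 16 14
f 16 5 15
f 14 15 3
f 16 15 14
f 4 14 21
f 14 3 20
f 21 20 7
f 14 20 21
f 4 21 26
f 21 7 27
f 26 27 9
f 21 27 26
f 4 26 30
f 26 9 33
f 30 33 10
f 26 33 30
f 5 31 19
f 31 10 32
f 19 32 6
f 31 32 19
f 3 15 39
f 15 5 40
f 39 40 12
f 15 40 39
f 7 20 36
f 20 3 35
f 36 35 11
f 20 35 36
f 9 27 28
f 27 7 24
f 28 24 8
f 27 24 28
f 10 33 29
f 33 9 25
f 29 25 2
f 33 25 29
f 44 43 47
f 44 47 45
f 45 47 48
f 45 48 46
f 47 43 49
f 47 49 48
f 48 49 50
f 48 50 46
f 49 43 51
f 49 51 50
f 50 51 52
f 50 52 46
f 51 43 53
f 51 53 52
f 52 53 54
f 52 54 46
f 53 43 55
f 53 55 54
f 54 55 56
f 54 56 46
f 55 43 57
f 55 57 56
f 56 57 58
f 56 58 46
f 57 43 59
f 57 59 58
f 58 59 60
f 58 60 46
f 59 43 61
f 59 61 60
f 60 61 62
f 60 62 46
f 61 43 63
f 61 63 62
f 62 63 64
f 62 64 46
f 63 43 65
f 63 65 64
f 64 65 66
f 64 66 46
f 65 43 67
f 65 67 66
f 66 67 68
f 66 68 46
f 67 43 44
f 67 44 68
f 68 44 45
f 68 45 46
f 70 72 69
f 73 70 69
f 69 72 71
f 71 73 69
f 70 76 72
f 74 70 73
f 74 76 70
f 72 76 71
f 75 73 71
f 71 76 75
f 75 74 73
f 76 74 75
f 78 77 80
f 78 80 79
f 80 77 81
f 80 81 79
f 81 77 82
f 81 82 79
f 82 77 83
f 82 83 79
f 83 77 84
f 83 84 79
f 84 77 85
f 84 85 79
f 85 77 86
f 85 86 79
f 86 77 87
f 86 87 79
f 87 77 88
f 87 88 79
f 88 77 89
f 88 89 79
f 89 77 78
f 89 78 79



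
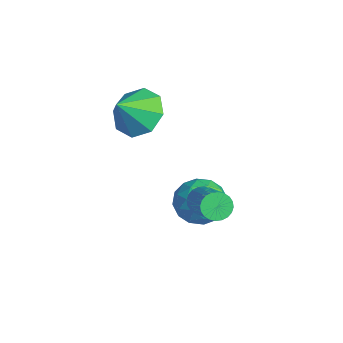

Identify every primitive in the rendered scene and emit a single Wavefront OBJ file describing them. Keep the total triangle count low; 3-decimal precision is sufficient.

v -2.204 0.216 -2.14
v -1.427 -0.261 -1.814
v -2.513 -0.959 -3.126
v -1.736 -1.436 -2.8
v -2.506 -1.317 -2.227
v -2.315 -0.591 -1.617
v -1.625 -0.629 -3.323
v -1.434 0.097 -2.713
v -1.07 -0.783 -2.545
v -1.614 -1.208 -1.868
v -2.326 -0.012 -3.072
v -2.87 -0.437 -2.395
v -1.788 0.081 -1.89
v -2.152 -1.301 -3.05
v -2.604 -1.231 -2.713
v -2.148 -1.511 -2.521
v -2.31 -0.113 -1.775
v -1.854 -0.393 -1.583
v -2.488 -1.014 -1.826
v -2.086 -0.827 -3.357
v -1.63 -1.107 -3.165
v -1.792 0.291 -2.419
v -1.336 0.011 -2.227
v -1.452 -0.206 -3.114
v -1.122 -0.507 -2.129
v -1.303 -1.198 -2.709
v -1.238 -0.723 -3.015
v -1.126 -0.296 -2.657
v -1.442 -0.756 -1.731
v -1.624 -1.447 -2.311
v -2.076 -1.377 -1.974
v -1.964 -0.95 -1.615
v -1.232 -1.064 -2.161
v -2.316 0.227 -2.629
v -2.498 -0.464 -3.209
v -1.976 -0.27 -3.325
v -1.864 0.157 -2.966
v -2.637 -0.022 -2.231
v -2.818 -0.713 -2.811
v -2.814 -0.924 -2.283
v -2.702 -0.497 -1.925
v -2.708 -0.156 -2.779
v -1.475 -0.683 -1.955
v -1.179 -0.826 -2.396
v 0.231 -0.839 -1.446
v -0.065 -0.697 -1.005
v -1.17 -0.612 -2.407
v 0.24 -0.625 -1.457
v -1.207 -0.408 -2.349
v 0.203 -0.421 -1.399
v -1.285 -0.247 -2.231
v 0.125 -0.26 -1.281
v -1.392 -0.152 -2.071
v 0.018 -0.165 -1.121
v -1.512 -0.138 -1.893
v -0.102 -0.151 -0.943
v -1.626 -0.207 -1.725
v -0.216 -0.22 -0.775
v -1.717 -0.349 -1.592
v -0.307 -0.362 -0.642
v -1.771 -0.541 -1.514
v -0.361 -0.554 -0.564
v -1.78 -0.755 -1.503
v -0.37 -0.768 -0.553
v -1.743 -0.959 -1.561
v -0.333 -0.972 -0.611
v -1.665 -1.12 -1.679
v -0.255 -1.133 -0.729
v -1.558 -1.215 -1.839
v -0.148 -1.228 -0.889
v -1.438 -1.229 -2.017
v -0.028 -1.242 -1.067
v -1.324 -1.16 -2.185
v 0.086 -1.173 -1.235
v -1.233 -1.018 -2.318
v 0.177 -1.031 -1.368
v -3.674 -2.194 1.196
v -3.013 -2.612 0.558
v -3.326 -3.026 2.104
v -2.703 -2.035 0.969
v -2.963 -1.551 1.513
v -3.639 -1.443 1.871
v -4.336 -1.775 1.834
v -4.646 -2.352 1.424
v -4.386 -2.837 0.88
v -3.71 -2.944 0.521
f 1 38 17
f 38 12 41
f 17 41 6
f 38 41 17
f 1 17 13
f 17 6 18
f 13 18 2
f 17 18 13
f 1 13 22
f 13 2 23
f 22 23 8
f 13 23 22
f 1 22 34
f 22 8 37
f 34 37 11
f 22 37 34
f 1 34 38
f 34 11 42
f 38 42 12
f 34 42 38
f 2 18 29
f 18 6 32
f 29 32 10
f 18 32 29
f 6 41 19
f 41 12 40
f 19 40 5
f 41 40 19
f 12 42 39
f 42 11 35
f 39 35 3
f 42 35 39
f 11 37 36
f 37 8 24
f 36 24 7
f 37 24 36
f 8 23 28
f 23 2 25
f 28 25 9
f 23 25 28
f 4 30 16
f 30 10 31
f 16 31 5
f 30 31 16
f 4 16 14
f 16 5 15
f 14 15 3
f 16 15 14
f 4 14 21
f 14 3 20
f 21 20 7
f 14 20 21
f 4 21 26
f 21 7 27
f 26 27 9
f 21 27 26
f 4 26 30
f 26 9 33
f 30 33 10
f 26 33 30
f 5 31 19
f 31 10 32
f 19 32 6
f 31 32 19
f 3 15 39
f 15 5 40
f 39 40 12
f 15 40 39
f 7 20 36
f 20 3 35
f 36 35 11
f 20 35 36
f 9 27 28
f 27 7 24
f 28 24 8
f 27 24 28
f 10 33 29
f 33 9 25
f 29 25 2
f 33 25 29
f 44 43 47
f 44 47 45
f 45 47 48
f 45 48 46
f 47 43 49
f 47 49 48
f 48 49 50
f 48 50 46
f 49 43 51
f 49 51 50
f 50 51 52
f 50 52 46
f 51 43 53
f 51 53 52
f 52 53 54
f 52 54 46
f 53 43 55
f 53 55 54
f 54 55 56
f 54 56 46
f 55 43 57
f 55 57 56
f 56 57 58
f 56 58 46
f 57 43 59
f 57 59 58
f 58 59 60
f 58 60 46
f 59 43 61
f 59 61 60
f 60 61 62
f 60 62 46
f 61 43 63
f 61 63 62
f 62 63 64
f 62 64 46
f 63 43 65
f 63 65 64
f 64 65 66
f 64 66 46
f 65 43 67
f 65 67 66
f 66 67 68
f 66 68 46
f 67 43 69
f 67 69 68
f 68 69 70
f 68 70 46
f 69 43 71
f 69 71 70
f 70 71 72
f 70 72 46
f 71 43 73
f 71 73 72
f 72 73 74
f 72 74 46
f 73 43 75
f 73 75 74
f 74 75 76
f 74 76 46
f 75 43 44
f 75 44 76
f 76 44 45
f 76 45 46
f 78 77 80
f 78 80 79
f 80 77 81
f 80 81 79
f 81 77 82
f 81 82 79
f 82 77 83
f 82 83 79
f 83 77 84
f 83 84 79
f 84 77 85
f 84 85 79
f 85 77 86
f 85 86 79
f 86 77 78
f 86 78 79



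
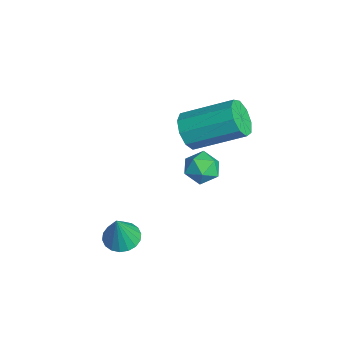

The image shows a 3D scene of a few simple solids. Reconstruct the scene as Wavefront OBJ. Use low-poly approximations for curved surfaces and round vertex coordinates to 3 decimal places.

v -2.094 3.143 2.629
v -1.655 2.853 3.158
v -2.145 2.067 2.082
v -1.706 1.777 2.611
v -2.403 1.985 2.777
v -2.372 2.649 3.116
v -1.428 2.271 2.124
v -1.397 2.935 2.463
v -1.243 2.313 2.846
v -1.846 2.137 3.25
v -1.954 2.783 1.99
v -2.557 2.607 2.394
v -3.434 2.341 3.369
v -2.92 1.891 3.824
v -2.233 3.69 4.825
v -2.746 4.139 4.371
v -2.665 2.056 3.353
v -1.978 3.855 4.354
v -2.769 2.354 2.889
v -2.082 4.153 3.89
v -3.184 2.646 2.65
v -2.497 4.444 3.651
v -3.716 2.795 2.748
v -3.029 4.593 3.749
v -4.116 2.731 3.136
v -3.429 4.53 4.137
v -4.196 2.485 3.634
v -3.509 4.283 4.635
v -3.92 2.171 4.008
v -3.233 3.97 5.009
v -3.416 1.937 4.083
v -2.729 3.735 5.084
v -0.951 -0.701 0.217
v -0.486 -1.178 0.003
v -0.569 -0.959 1.623
v -0.319 -0.914 0.006
v -0.278 -0.609 0.051
v -0.37 -0.322 0.128
v -0.577 -0.109 0.224
v -0.858 -0.014 0.318
v -1.158 -0.055 0.392
v -1.417 -0.224 0.431
v -1.584 -0.487 0.428
v -1.625 -0.793 0.383
v -1.533 -1.08 0.305
v -1.326 -1.292 0.21
v -1.044 -1.387 0.116
v -0.744 -1.346 0.042
f 1 12 6
f 1 6 2
f 1 2 8
f 1 8 11
f 1 11 12
f 2 6 10
f 6 12 5
f 12 11 3
f 11 8 7
f 8 2 9
f 4 10 5
f 4 5 3
f 4 3 7
f 4 7 9
f 4 9 10
f 5 10 6
f 3 5 12
f 7 3 11
f 9 7 8
f 10 9 2
f 14 13 17
f 14 17 15
f 15 17 18
f 15 18 16
f 17 13 19
f 17 19 18
f 18 19 20
f 18 20 16
f 19 13 21
f 19 21 20
f 20 21 22
f 20 22 16
f 21 13 23
f 21 23 22
f 22 23 24
f 22 24 16
f 23 13 25
f 23 25 24
f 24 25 26
f 24 26 16
f 25 13 27
f 25 27 26
f 26 27 28
f 26 28 16
f 27 13 29
f 27 29 28
f 28 29 30
f 28 30 16
f 29 13 31
f 29 31 30
f 30 31 32
f 30 32 16
f 31 13 14
f 31 14 32
f 32 14 15
f 32 15 16
f 34 33 36
f 34 36 35
f 36 33 37
f 36 37 35
f 37 33 38
f 37 38 35
f 38 33 39
f 38 39 35
f 39 33 40
f 39 40 35
f 40 33 41
f 40 41 35
f 41 33 42
f 41 42 35
f 42 33 43
f 42 43 35
f 43 33 44
f 43 44 35
f 44 33 45
f 44 45 35
f 45 33 46
f 45 46 35
f 46 33 47
f 46 47 35
f 47 33 48
f 47 48 35
f 48 33 34
f 48 34 35



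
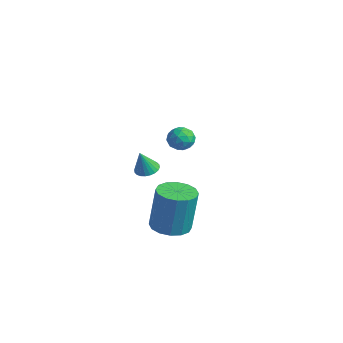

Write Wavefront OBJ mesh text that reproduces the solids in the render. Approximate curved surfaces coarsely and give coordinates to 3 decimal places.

v 1.15 -3.433 -0.404
v 1.522 -3.048 -0.278
v 1.17 -3.807 0.684
v 1.339 -2.944 -0.239
v 1.127 -2.914 -0.225
v 0.918 -2.963 -0.238
v 0.745 -3.083 -0.276
v 0.633 -3.257 -0.334
v 0.6 -3.458 -0.402
v 0.651 -3.655 -0.471
v 0.778 -3.818 -0.529
v 0.961 -3.923 -0.568
v 1.173 -3.953 -0.583
v 1.381 -3.904 -0.57
v 1.555 -3.783 -0.531
v 1.666 -3.609 -0.474
v 1.699 -3.408 -0.405
v 1.649 -3.211 -0.337
v -1.874 0.833 -1.917
v -1.359 0.794 -1.47
v -2.441 0.086 -1.33
v -1.926 0.047 -0.883
v -2.303 0.616 -0.921
v -1.953 1.077 -1.284
v -1.847 -0.197 -1.516
v -1.497 0.264 -1.879
v -1.342 0.157 -1.222
v -1.624 0.66 -0.854
v -2.176 0.22 -1.946
v -2.458 0.723 -1.578
v -1.567 0.879 -1.745
v -2.233 0.001 -1.055
v -2.455 0.335 -1.078
v -2.152 0.313 -0.814
v -1.916 1.045 -1.636
v -1.613 1.023 -1.373
v -2.168 0.918 -1.05
v -2.187 -0.143 -1.427
v -1.884 -0.165 -1.164
v -1.648 0.567 -1.986
v -1.345 0.545 -1.722
v -1.632 -0.038 -1.75
v -1.254 0.482 -1.336
v -1.587 0.043 -0.991
v -1.541 -0.101 -1.363
v -1.336 0.17 -1.577
v -1.42 0.777 -1.12
v -1.753 0.339 -0.775
v -1.975 0.673 -0.798
v -1.769 0.944 -1.011
v -1.41 0.403 -0.974
v -2.047 0.541 -2.025
v -2.38 0.103 -1.68
v -2.031 -0.064 -1.789
v -1.825 0.207 -2.002
v -2.213 0.837 -1.809
v -2.546 0.398 -1.464
v -2.464 0.71 -1.223
v -2.259 0.981 -1.437
v -2.39 0.477 -1.826
v 3.511 -3.902 -2.46
v 4.304 -3.533 -2.557
v 4.441 -3.288 -0.496
v 3.649 -3.658 -0.4
v 4.009 -3.187 -2.579
v 4.146 -2.942 -0.518
v 3.581 -3.032 -2.569
v 3.718 -2.787 -0.508
v 3.134 -3.11 -2.53
v 3.271 -2.866 -0.469
v 2.788 -3.401 -2.472
v 2.925 -3.156 -0.411
v 2.636 -3.826 -2.411
v 2.773 -3.581 -0.35
v 2.719 -4.272 -2.364
v 2.856 -4.027 -0.303
v 3.014 -4.618 -2.342
v 3.151 -4.373 -0.281
v 3.442 -4.773 -2.352
v 3.579 -4.528 -0.291
v 3.889 -4.694 -2.391
v 4.026 -4.45 -0.33
v 4.235 -4.404 -2.449
v 4.372 -4.159 -0.388
v 4.387 -3.979 -2.51
v 4.524 -3.734 -0.449
f 2 1 4
f 2 4 3
f 4 1 5
f 4 5 3
f 5 1 6
f 5 6 3
f 6 1 7
f 6 7 3
f 7 1 8
f 7 8 3
f 8 1 9
f 8 9 3
f 9 1 10
f 9 10 3
f 10 1 11
f 10 11 3
f 11 1 12
f 11 12 3
f 12 1 13
f 12 13 3
f 13 1 14
f 13 14 3
f 14 1 15
f 14 15 3
f 15 1 16
f 15 16 3
f 16 1 17
f 16 17 3
f 17 1 18
f 17 18 3
f 18 1 2
f 18 2 3
f 19 56 35
f 56 30 59
f 35 59 24
f 56 59 35
f 19 35 31
f 35 24 36
f 31 36 20
f 35 36 31
f 19 31 40
f 31 20 41
f 40 41 26
f 31 41 40
f 19 40 52
f 40 26 55
f 52 55 29
f 40 55 52
f 19 52 56
f 52 29 60
f 56 60 30
f 52 60 56
f 20 36 47
f 36 24 50
f 47 50 28
f 36 50 47
f 24 59 37
f 59 30 58
f 37 58 23
f 59 58 37
f 30 60 57
f 60 29 53
f 57 53 21
f 60 53 57
f 29 55 54
f 55 26 42
f 54 42 25
f 55 42 54
f 26 41 46
f 41 20 43
f 46 43 27
f 41 43 46
f 22 48 34
f 48 28 49
f 34 49 23
f 48 49 34
f 22 34 32
f 34 23 33
f 32 33 21
f 34 33 32
f 22 32 39
f 32 21 38
f 39 38 25
f 32 38 39
f 22 39 44
f 39 25 45
f 44 45 27
f 39 45 44
f 22 44 48
f 44 27 51
f 48 51 28
f 44 51 48
f 23 49 37
f 49 28 50
f 37 50 24
f 49 50 37
f 21 33 57
f 33 23 58
f 57 58 30
f 33 58 57
f 25 38 54
f 38 21 53
f 54 53 29
f 38 53 54
f 27 45 46
f 45 25 42
f 46 42 26
f 45 42 46
f 28 51 47
f 51 27 43
f 47 43 20
f 51 43 47
f 62 61 65
f 62 65 63
f 63 65 66
f 63 66 64
f 65 61 67
f 65 67 66
f 66 67 68
f 66 68 64
f 67 61 69
f 67 69 68
f 68 69 70
f 68 70 64
f 69 61 71
f 69 71 70
f 70 71 72
f 70 72 64
f 71 61 73
f 71 73 72
f 72 73 74
f 72 74 64
f 73 61 75
f 73 75 74
f 74 75 76
f 74 76 64
f 75 61 77
f 75 77 76
f 76 77 78
f 76 78 64
f 77 61 79
f 77 79 78
f 78 79 80
f 78 80 64
f 79 61 81
f 79 81 80
f 80 81 82
f 80 82 64
f 81 61 83
f 81 83 82
f 82 83 84
f 82 84 64
f 83 61 85
f 83 85 84
f 84 85 86
f 84 86 64
f 85 61 62
f 85 62 86
f 86 62 63
f 86 63 64



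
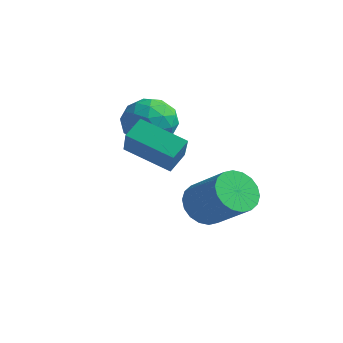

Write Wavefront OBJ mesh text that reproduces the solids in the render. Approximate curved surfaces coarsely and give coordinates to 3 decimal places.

v -1.08 -1.818 -1.813
v -0.498 -1.417 -2.462
v 1.063 -1.601 -1.177
v 0.48 -2.002 -0.527
v -0.64 -1.08 -2.241
v 0.92 -1.264 -0.956
v -0.87 -0.889 -1.935
v 0.691 -1.074 -0.65
v -1.141 -0.882 -1.605
v 0.42 -1.067 -0.32
v -1.4 -1.061 -1.316
v 0.161 -1.245 -0.031
v -1.596 -1.389 -1.125
v -0.035 -1.574 0.16
v -1.689 -1.803 -1.071
v -0.129 -1.987 0.214
v -1.663 -2.219 -1.163
v -0.102 -2.403 0.122
v -1.52 -2.556 -1.384
v 0.04 -2.74 -0.099
v -1.291 -2.746 -1.69
v 0.27 -2.931 -0.405
v -1.02 -2.753 -2.02
v 0.541 -2.938 -0.735
v -0.761 -2.575 -2.309
v 0.8 -2.759 -1.024
v -0.565 -2.246 -2.5
v 0.996 -2.431 -1.215
v -0.471 -1.833 -2.554
v 1.089 -2.017 -1.269
v -4.275 -0.783 0.88
v -3.71 -0.509 1.814
v -3.83 -2.531 1.126
v -3.265 -2.257 2.06
v -4.388 -2.183 2.039
v -4.663 -1.103 1.887
v -2.877 -1.937 1.053
v -3.152 -0.857 0.901
v -2.847 -1.222 1.921
v -3.78 -1.374 2.53
v -3.76 -1.666 0.41
v -4.693 -1.818 1.019
v -4.032 -0.493 1.326
v -3.508 -2.547 1.614
v -4.168 -2.504 1.602
v -3.837 -2.343 2.151
v -4.591 -0.842 1.369
v -4.26 -0.68 1.917
v -4.658 -1.665 2.049
v -3.28 -2.36 1.023
v -2.949 -2.198 1.571
v -3.703 -0.697 0.789
v -3.372 -0.536 1.338
v -2.882 -1.375 0.891
v -3.192 -0.75 1.937
v -2.931 -1.778 2.082
v -2.702 -1.59 1.49
v -2.864 -0.955 1.401
v -3.741 -0.84 2.295
v -3.479 -1.867 2.44
v -4.139 -1.824 2.427
v -4.301 -1.189 2.338
v -3.233 -1.259 2.358
v -4.061 -1.173 0.5
v -3.799 -2.2 0.645
v -3.239 -1.851 0.602
v -3.401 -1.216 0.513
v -4.609 -1.262 0.858
v -4.348 -2.29 1.003
v -4.676 -2.085 1.539
v -4.838 -1.45 1.45
v -4.307 -1.781 0.582
v -3.273 -3.646 1.065
v -3.262 -2.834 1.558
v -1.528 -3.222 0.331
v -1.518 -2.41 0.824
v -2.582 -4.39 2.276
v -2.572 -3.578 2.769
v -0.838 -3.966 1.542
v -0.827 -3.154 2.035
f 2 1 5
f 2 5 3
f 3 5 6
f 3 6 4
f 5 1 7
f 5 7 6
f 6 7 8
f 6 8 4
f 7 1 9
f 7 9 8
f 8 9 10
f 8 10 4
f 9 1 11
f 9 11 10
f 10 11 12
f 10 12 4
f 11 1 13
f 11 13 12
f 12 13 14
f 12 14 4
f 13 1 15
f 13 15 14
f 14 15 16
f 14 16 4
f 15 1 17
f 15 17 16
f 16 17 18
f 16 18 4
f 17 1 19
f 17 19 18
f 18 19 20
f 18 20 4
f 19 1 21
f 19 21 20
f 20 21 22
f 20 22 4
f 21 1 23
f 21 23 22
f 22 23 24
f 22 24 4
f 23 1 25
f 23 25 24
f 24 25 26
f 24 26 4
f 25 1 27
f 25 27 26
f 26 27 28
f 26 28 4
f 27 1 29
f 27 29 28
f 28 29 30
f 28 30 4
f 29 1 2
f 29 2 30
f 30 2 3
f 30 3 4
f 31 68 47
f 68 42 71
f 47 71 36
f 68 71 47
f 31 47 43
f 47 36 48
f 43 48 32
f 47 48 43
f 31 43 52
f 43 32 53
f 52 53 38
f 43 53 52
f 31 52 64
f 52 38 67
f 64 67 41
f 52 67 64
f 31 64 68
f 64 41 72
f 68 72 42
f 64 72 68
f 32 48 59
f 48 36 62
f 59 62 40
f 48 62 59
f 36 71 49
f 71 42 70
f 49 70 35
f 71 70 49
f 42 72 69
f 72 41 65
f 69 65 33
f 72 65 69
f 41 67 66
f 67 38 54
f 66 54 37
f 67 54 66
f 38 53 58
f 53 32 55
f 58 55 39
f 53 55 58
f 34 60 46
f 60 40 61
f 46 61 35
f 60 61 46
f 34 46 44
f 46 35 45
f 44 45 33
f 46 45 44
f 34 44 51
f 44 33 50
f 51 50 37
f 44 50 51
f 34 51 56
f 51 37 57
f 56 57 39
f 51 57 56
f 34 56 60
f 56 39 63
f 60 63 40
f 56 63 60
f 35 61 49
f 61 40 62
f 49 62 36
f 61 62 49
f 33 45 69
f 45 35 70
f 69 70 42
f 45 70 69
f 37 50 66
f 50 33 65
f 66 65 41
f 50 65 66
f 39 57 58
f 57 37 54
f 58 54 38
f 57 54 58
f 40 63 59
f 63 39 55
f 59 55 32
f 63 55 59
f 74 76 73
f 77 74 73
f 73 76 75
f 75 77 73
f 74 80 76
f 78 74 77
f 78 80 74
f 76 80 75
f 79 77 75
f 75 80 79
f 79 78 77
f 80 78 79



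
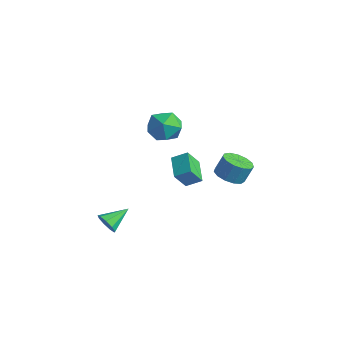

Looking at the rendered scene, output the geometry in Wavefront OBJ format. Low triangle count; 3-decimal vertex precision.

v -2.154 -0.197 1.986
v -1.515 0.459 2.478
v -2.094 0.598 0.847
v -1.455 1.254 1.339
v -0.925 -1.014 1.481
v -0.286 -0.358 1.973
v -0.865 -0.219 0.342
v -0.226 0.437 0.834
v -3.041 -4.146 -2.241
v -2.691 -4.44 -1.634
v -2.919 -2.674 -1.599
v -2.341 -4.311 -1.996
v -2.318 -4.104 -2.472
v -2.633 -3.917 -2.841
v -3.139 -3.837 -2.929
v -3.599 -3.901 -2.696
v -3.798 -4.08 -2.25
v -3.642 -4.289 -1.8
v -3.205 -4.431 -1.557
v -3.168 1.392 3.797
v -2.276 0.659 4.029
v -4.324 -0.099 3.531
v -3.432 -0.832 3.763
v -3.887 -0.167 4.622
v -3.173 0.754 4.787
v -3.427 -0.194 2.773
v -2.713 0.727 2.938
v -2.436 -0.321 3.397
v -2.721 -0.305 4.54
v -3.879 0.865 3.02
v -4.164 0.881 4.163
v -1.51 3.575 -0.978
v -0.642 3.144 -0.939
v -0.442 3.655 0.218
v -1.31 4.085 0.178
v -0.561 3.634 -1.168
v -0.361 4.144 -0.012
v -0.781 4.104 -1.338
v -0.581 4.615 -0.182
v -1.233 4.406 -1.393
v -1.033 4.917 -0.237
v -1.773 4.445 -1.317
v -1.573 4.955 -0.16
v -2.229 4.207 -1.133
v -2.029 4.717 0.024
v -2.457 3.768 -0.9
v -2.257 4.279 0.257
v -2.385 3.268 -0.692
v -2.184 3.779 0.465
v -2.034 2.865 -0.574
v -1.834 3.376 0.582
v -1.517 2.688 -0.585
v -1.317 3.198 0.571
v -0.998 2.792 -0.721
v -0.798 3.302 0.435
f 2 4 1
f 5 2 1
f 1 4 3
f 3 5 1
f 2 8 4
f 6 2 5
f 6 8 2
f 4 8 3
f 7 5 3
f 3 8 7
f 7 6 5
f 8 6 7
f 10 9 12
f 10 12 11
f 12 9 13
f 12 13 11
f 13 9 14
f 13 14 11
f 14 9 15
f 14 15 11
f 15 9 16
f 15 16 11
f 16 9 17
f 16 17 11
f 17 9 18
f 17 18 11
f 18 9 19
f 18 19 11
f 19 9 10
f 19 10 11
f 20 31 25
f 20 25 21
f 20 21 27
f 20 27 30
f 20 30 31
f 21 25 29
f 25 31 24
f 31 30 22
f 30 27 26
f 27 21 28
f 23 29 24
f 23 24 22
f 23 22 26
f 23 26 28
f 23 28 29
f 24 29 25
f 22 24 31
f 26 22 30
f 28 26 27
f 29 28 21
f 33 32 36
f 33 36 34
f 34 36 37
f 34 37 35
f 36 32 38
f 36 38 37
f 37 38 39
f 37 39 35
f 38 32 40
f 38 40 39
f 39 40 41
f 39 41 35
f 40 32 42
f 40 42 41
f 41 42 43
f 41 43 35
f 42 32 44
f 42 44 43
f 43 44 45
f 43 45 35
f 44 32 46
f 44 46 45
f 45 46 47
f 45 47 35
f 46 32 48
f 46 48 47
f 47 48 49
f 47 49 35
f 48 32 50
f 48 50 49
f 49 50 51
f 49 51 35
f 50 32 52
f 50 52 51
f 51 52 53
f 51 53 35
f 52 32 54
f 52 54 53
f 53 54 55
f 53 55 35
f 54 32 33
f 54 33 55
f 55 33 34
f 55 34 35



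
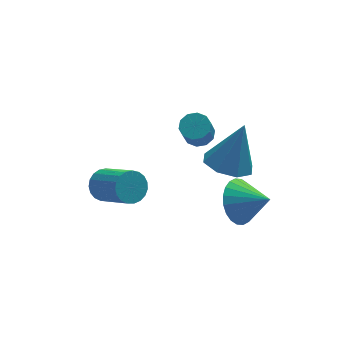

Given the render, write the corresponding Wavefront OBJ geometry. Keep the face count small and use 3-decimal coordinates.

v -1.138 4.07 -3.139
v -0.643 3.945 -3.675
v 0.113 2.584 -2.656
v -0.382 2.71 -2.121
v -0.499 4.154 -3.502
v 0.258 2.794 -2.484
v -0.465 4.35 -3.266
v 0.292 2.989 -2.248
v -0.548 4.496 -3.009
v 0.209 3.136 -1.99
v -0.732 4.569 -2.774
v 0.024 3.209 -1.756
v -0.987 4.556 -2.602
v -0.231 3.196 -1.584
v -1.268 4.459 -2.523
v -0.512 3.099 -1.505
v -1.527 4.294 -2.551
v -0.77 2.934 -1.532
v -1.718 4.091 -2.68
v -0.962 2.731 -1.662
v -1.809 3.884 -2.889
v -1.053 2.524 -1.871
v -1.784 3.71 -3.141
v -1.028 2.349 -2.123
v -1.648 3.597 -3.393
v -0.891 2.237 -2.374
v -1.423 3.567 -3.6
v -0.666 2.206 -2.582
v -1.149 3.623 -3.729
v -0.392 2.263 -2.71
v -0.873 3.757 -3.755
v -0.117 2.396 -2.737
v 3.244 0.62 -1.844
v 3.928 0.808 -2.577
v 4.196 -0.16 -1.156
v 3.996 1.111 -2.327
v 3.949 1.339 -2.005
v 3.795 1.458 -1.657
v 3.557 1.449 -1.339
v 3.271 1.313 -1.097
v 2.981 1.072 -0.969
v 2.731 0.763 -0.974
v 2.56 0.431 -1.112
v 2.492 0.128 -1.361
v 2.539 -0.1 -1.684
v 2.693 -0.218 -2.031
v 2.931 -0.209 -2.35
v 3.217 -0.074 -2.592
v 3.507 0.167 -2.72
v 3.757 0.477 -2.715
v 2.768 0.592 0.623
v 3.697 0.603 0.282
v 3.452 0.908 2.497
v 3.38 1.291 0.282
v 2.704 1.57 0.481
v 2.066 1.275 0.764
v 1.838 0.581 0.964
v 2.156 -0.107 0.965
v 2.831 -0.386 0.765
v 3.47 -0.092 0.482
v 2.199 2.612 0.712
v 2.657 2.216 0.635
v 2.358 1.672 1.65
v 1.901 2.068 1.728
v 2.789 2.51 0.831
v 2.49 1.966 1.847
v 2.696 2.843 0.982
v 2.397 2.299 1.997
v 2.413 3.087 1.03
v 2.114 2.543 2.045
v 2.048 3.15 0.956
v 1.75 2.607 1.972
v 1.742 3.008 0.79
v 1.443 2.464 1.805
v 1.61 2.714 0.593
v 1.311 2.17 1.609
v 1.703 2.381 0.443
v 1.404 1.837 1.458
v 1.986 2.137 0.395
v 1.687 1.593 1.41
v 2.35 2.073 0.468
v 2.052 1.53 1.484
f 2 1 5
f 2 5 3
f 3 5 6
f 3 6 4
f 5 1 7
f 5 7 6
f 6 7 8
f 6 8 4
f 7 1 9
f 7 9 8
f 8 9 10
f 8 10 4
f 9 1 11
f 9 11 10
f 10 11 12
f 10 12 4
f 11 1 13
f 11 13 12
f 12 13 14
f 12 14 4
f 13 1 15
f 13 15 14
f 14 15 16
f 14 16 4
f 15 1 17
f 15 17 16
f 16 17 18
f 16 18 4
f 17 1 19
f 17 19 18
f 18 19 20
f 18 20 4
f 19 1 21
f 19 21 20
f 20 21 22
f 20 22 4
f 21 1 23
f 21 23 22
f 22 23 24
f 22 24 4
f 23 1 25
f 23 25 24
f 24 25 26
f 24 26 4
f 25 1 27
f 25 27 26
f 26 27 28
f 26 28 4
f 27 1 29
f 27 29 28
f 28 29 30
f 28 30 4
f 29 1 31
f 29 31 30
f 30 31 32
f 30 32 4
f 31 1 2
f 31 2 32
f 32 2 3
f 32 3 4
f 34 33 36
f 34 36 35
f 36 33 37
f 36 37 35
f 37 33 38
f 37 38 35
f 38 33 39
f 38 39 35
f 39 33 40
f 39 40 35
f 40 33 41
f 40 41 35
f 41 33 42
f 41 42 35
f 42 33 43
f 42 43 35
f 43 33 44
f 43 44 35
f 44 33 45
f 44 45 35
f 45 33 46
f 45 46 35
f 46 33 47
f 46 47 35
f 47 33 48
f 47 48 35
f 48 33 49
f 48 49 35
f 49 33 50
f 49 50 35
f 50 33 34
f 50 34 35
f 52 51 54
f 52 54 53
f 54 51 55
f 54 55 53
f 55 51 56
f 55 56 53
f 56 51 57
f 56 57 53
f 57 51 58
f 57 58 53
f 58 51 59
f 58 59 53
f 59 51 60
f 59 60 53
f 60 51 52
f 60 52 53
f 62 61 65
f 62 65 63
f 63 65 66
f 63 66 64
f 65 61 67
f 65 67 66
f 66 67 68
f 66 68 64
f 67 61 69
f 67 69 68
f 68 69 70
f 68 70 64
f 69 61 71
f 69 71 70
f 70 71 72
f 70 72 64
f 71 61 73
f 71 73 72
f 72 73 74
f 72 74 64
f 73 61 75
f 73 75 74
f 74 75 76
f 74 76 64
f 75 61 77
f 75 77 76
f 76 77 78
f 76 78 64
f 77 61 79
f 77 79 78
f 78 79 80
f 78 80 64
f 79 61 81
f 79 81 80
f 80 81 82
f 80 82 64
f 81 61 62
f 81 62 82
f 82 62 63
f 82 63 64



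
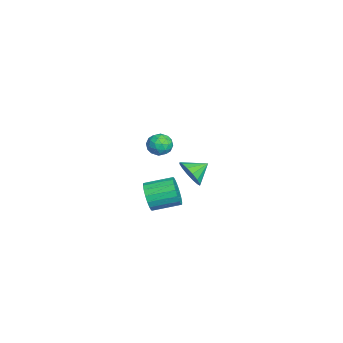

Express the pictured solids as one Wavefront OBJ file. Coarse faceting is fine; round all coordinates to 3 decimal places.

v -2.55 -1.454 0.493
v -2.079 -1.953 0.597
v -3.281 -2.007 1.143
v -2.81 -2.506 1.247
v -2.714 -1.876 1.521
v -2.262 -1.534 1.119
v -3.098 -2.426 0.621
v -2.646 -2.084 0.219
v -2.418 -2.554 0.676
v -2.181 -2.214 1.233
v -3.179 -1.746 0.507
v -2.942 -1.406 1.064
v -2.251 -1.655 0.488
v -3.109 -2.305 1.252
v -3.053 -1.934 1.413
v -2.776 -2.228 1.474
v -2.358 -1.409 0.795
v -2.081 -1.702 0.856
v -2.454 -1.657 1.399
v -3.279 -2.258 0.884
v -3.002 -2.551 0.945
v -2.584 -1.732 0.266
v -2.307 -2.026 0.327
v -2.906 -2.303 0.341
v -2.173 -2.302 0.596
v -2.602 -2.627 0.978
v -2.772 -2.579 0.61
v -2.506 -2.379 0.374
v -2.033 -2.102 0.923
v -2.463 -2.427 1.305
v -2.406 -2.056 1.466
v -2.141 -1.855 1.23
v -2.232 -2.455 0.969
v -2.897 -1.533 0.435
v -3.327 -1.858 0.817
v -3.219 -2.105 0.51
v -2.954 -1.904 0.274
v -2.758 -1.333 0.762
v -3.187 -1.658 1.144
v -2.854 -1.581 1.366
v -2.588 -1.381 1.13
v -3.128 -1.505 0.771
v 3.619 -2.451 1.262
v 3.988 -2.617 1.941
v 3.93 -1.296 2.296
v 3.561 -1.129 1.618
v 4.254 -2.547 1.722
v 4.196 -1.225 2.078
v 4.395 -2.457 1.412
v 4.337 -1.136 1.768
v 4.381 -2.366 1.073
v 4.323 -1.045 1.429
v 4.217 -2.292 0.771
v 4.159 -0.971 1.127
v 3.935 -2.25 0.566
v 3.877 -0.928 0.922
v 3.589 -2.247 0.499
v 3.531 -0.925 0.855
v 3.25 -2.284 0.584
v 3.192 -0.963 0.939
v 2.984 -2.355 0.802
v 2.926 -1.033 1.158
v 2.843 -2.444 1.112
v 2.785 -1.123 1.468
v 2.857 -2.535 1.451
v 2.799 -1.214 1.807
v 3.021 -2.609 1.753
v 2.963 -1.288 2.109
v 3.303 -2.652 1.958
v 3.245 -1.33 2.314
v 3.649 -2.655 2.025
v 3.591 -1.333 2.381
v 1.294 -0.569 1.299
v 1.97 -0.451 1.727
v 0.866 0.269 1.741
v 2.027 -0.235 1.373
v 1.888 -0.108 0.998
v 1.589 -0.105 0.704
v 1.211 -0.226 0.569
v 0.855 -0.44 0.63
v 0.617 -0.688 0.87
v 0.56 -0.904 1.224
v 0.699 -1.031 1.599
v 0.998 -1.034 1.893
v 1.376 -0.912 2.028
v 1.732 -0.699 1.967
f 1 38 17
f 38 12 41
f 17 41 6
f 38 41 17
f 1 17 13
f 17 6 18
f 13 18 2
f 17 18 13
f 1 13 22
f 13 2 23
f 22 23 8
f 13 23 22
f 1 22 34
f 22 8 37
f 34 37 11
f 22 37 34
f 1 34 38
f 34 11 42
f 38 42 12
f 34 42 38
f 2 18 29
f 18 6 32
f 29 32 10
f 18 32 29
f 6 41 19
f 41 12 40
f 19 40 5
f 41 40 19
f 12 42 39
f 42 11 35
f 39 35 3
f 42 35 39
f 11 37 36
f 37 8 24
f 36 24 7
f 37 24 36
f 8 23 28
f 23 2 25
f 28 25 9
f 23 25 28
f 4 30 16
f 30 10 31
f 16 31 5
f 30 31 16
f 4 16 14
f 16 5 15
f 14 15 3
f 16 15 14
f 4 14 21
f 14 3 20
f 21 20 7
f 14 20 21
f 4 21 26
f 21 7 27
f 26 27 9
f 21 27 26
f 4 26 30
f 26 9 33
f 30 33 10
f 26 33 30
f 5 31 19
f 31 10 32
f 19 32 6
f 31 32 19
f 3 15 39
f 15 5 40
f 39 40 12
f 15 40 39
f 7 20 36
f 20 3 35
f 36 35 11
f 20 35 36
f 9 27 28
f 27 7 24
f 28 24 8
f 27 24 28
f 10 33 29
f 33 9 25
f 29 25 2
f 33 25 29
f 44 43 47
f 44 47 45
f 45 47 48
f 45 48 46
f 47 43 49
f 47 49 48
f 48 49 50
f 48 50 46
f 49 43 51
f 49 51 50
f 50 51 52
f 50 52 46
f 51 43 53
f 51 53 52
f 52 53 54
f 52 54 46
f 53 43 55
f 53 55 54
f 54 55 56
f 54 56 46
f 55 43 57
f 55 57 56
f 56 57 58
f 56 58 46
f 57 43 59
f 57 59 58
f 58 59 60
f 58 60 46
f 59 43 61
f 59 61 60
f 60 61 62
f 60 62 46
f 61 43 63
f 61 63 62
f 62 63 64
f 62 64 46
f 63 43 65
f 63 65 64
f 64 65 66
f 64 66 46
f 65 43 67
f 65 67 66
f 66 67 68
f 66 68 46
f 67 43 69
f 67 69 68
f 68 69 70
f 68 70 46
f 69 43 71
f 69 71 70
f 70 71 72
f 70 72 46
f 71 43 44
f 71 44 72
f 72 44 45
f 72 45 46
f 74 73 76
f 74 76 75
f 76 73 77
f 76 77 75
f 77 73 78
f 77 78 75
f 78 73 79
f 78 79 75
f 79 73 80
f 79 80 75
f 80 73 81
f 80 81 75
f 81 73 82
f 81 82 75
f 82 73 83
f 82 83 75
f 83 73 84
f 83 84 75
f 84 73 85
f 84 85 75
f 85 73 86
f 85 86 75
f 86 73 74
f 86 74 75



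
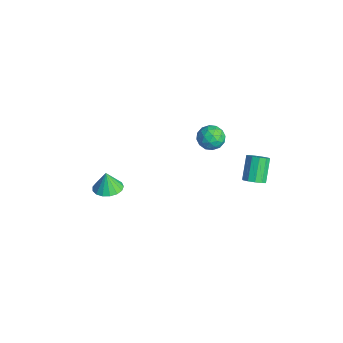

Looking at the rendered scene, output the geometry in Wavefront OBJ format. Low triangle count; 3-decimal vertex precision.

v 4.29 2.226 0.283
v 4.723 2.093 0.692
v 3.903 2.66 1.745
v 3.47 2.794 1.337
v 4.791 2.439 0.559
v 3.971 3.006 1.612
v 4.668 2.704 0.32
v 3.848 3.271 1.373
v 4.4 2.786 0.068
v 3.581 3.354 1.121
v 4.09 2.655 -0.102
v 3.271 3.222 0.951
v 3.857 2.36 -0.125
v 3.037 2.927 0.928
v 3.789 2.014 0.008
v 2.969 2.581 1.061
v 3.912 1.749 0.247
v 3.092 2.316 1.3
v 4.179 1.666 0.499
v 3.36 2.234 1.552
v 4.489 1.798 0.669
v 3.67 2.365 1.722
v -2.984 3.629 -2.927
v -2.353 3.101 -3.102
v -3.787 2.959 -3.798
v -3.156 2.431 -3.973
v -3.522 2.413 -3.216
v -3.025 2.827 -2.677
v -3.115 3.233 -4.223
v -2.618 3.647 -3.684
v -2.434 2.856 -3.903
v -2.685 2.349 -3.281
v -3.455 3.711 -3.619
v -3.706 3.204 -2.997
v -2.598 3.424 -2.938
v -3.542 2.636 -3.962
v -3.757 2.625 -3.517
v -3.386 2.315 -3.62
v -2.993 3.263 -2.689
v -2.622 2.952 -2.792
v -3.309 2.548 -2.858
v -3.518 3.108 -4.108
v -3.147 2.797 -4.211
v -2.754 3.745 -3.28
v -2.383 3.435 -3.383
v -2.831 3.512 -4.042
v -2.275 2.97 -3.512
v -2.747 2.576 -4.024
v -2.722 3.047 -4.17
v -2.431 3.291 -3.854
v -2.423 2.672 -3.146
v -2.895 2.278 -3.658
v -3.109 2.267 -3.213
v -2.818 2.51 -2.896
v -2.47 2.528 -3.617
v -3.245 3.782 -3.242
v -3.717 3.388 -3.754
v -3.322 3.55 -4.004
v -3.031 3.793 -3.687
v -3.393 3.484 -2.876
v -3.865 3.09 -3.388
v -3.709 2.769 -3.046
v -3.418 3.013 -2.73
v -3.67 3.532 -3.283
v -0.51 -3.846 -2.673
v 0.111 -4.375 -2.587
v -0.69 -3.874 -1.547
v 0.281 -4.023 -2.55
v 0.271 -3.631 -2.542
v 0.081 -3.288 -2.564
v -0.244 -3.073 -2.61
v -0.629 -3.034 -2.671
v -0.988 -3.182 -2.732
v -1.237 -3.482 -2.78
v -1.319 -3.865 -2.803
v -1.216 -4.244 -2.796
v -0.951 -4.531 -2.761
v -0.585 -4.662 -2.706
v -0.202 -4.605 -2.643
f 2 1 5
f 2 5 3
f 3 5 6
f 3 6 4
f 5 1 7
f 5 7 6
f 6 7 8
f 6 8 4
f 7 1 9
f 7 9 8
f 8 9 10
f 8 10 4
f 9 1 11
f 9 11 10
f 10 11 12
f 10 12 4
f 11 1 13
f 11 13 12
f 12 13 14
f 12 14 4
f 13 1 15
f 13 15 14
f 14 15 16
f 14 16 4
f 15 1 17
f 15 17 16
f 16 17 18
f 16 18 4
f 17 1 19
f 17 19 18
f 18 19 20
f 18 20 4
f 19 1 21
f 19 21 20
f 20 21 22
f 20 22 4
f 21 1 2
f 21 2 22
f 22 2 3
f 22 3 4
f 23 60 39
f 60 34 63
f 39 63 28
f 60 63 39
f 23 39 35
f 39 28 40
f 35 40 24
f 39 40 35
f 23 35 44
f 35 24 45
f 44 45 30
f 35 45 44
f 23 44 56
f 44 30 59
f 56 59 33
f 44 59 56
f 23 56 60
f 56 33 64
f 60 64 34
f 56 64 60
f 24 40 51
f 40 28 54
f 51 54 32
f 40 54 51
f 28 63 41
f 63 34 62
f 41 62 27
f 63 62 41
f 34 64 61
f 64 33 57
f 61 57 25
f 64 57 61
f 33 59 58
f 59 30 46
f 58 46 29
f 59 46 58
f 30 45 50
f 45 24 47
f 50 47 31
f 45 47 50
f 26 52 38
f 52 32 53
f 38 53 27
f 52 53 38
f 26 38 36
f 38 27 37
f 36 37 25
f 38 37 36
f 26 36 43
f 36 25 42
f 43 42 29
f 36 42 43
f 26 43 48
f 43 29 49
f 48 49 31
f 43 49 48
f 26 48 52
f 48 31 55
f 52 55 32
f 48 55 52
f 27 53 41
f 53 32 54
f 41 54 28
f 53 54 41
f 25 37 61
f 37 27 62
f 61 62 34
f 37 62 61
f 29 42 58
f 42 25 57
f 58 57 33
f 42 57 58
f 31 49 50
f 49 29 46
f 50 46 30
f 49 46 50
f 32 55 51
f 55 31 47
f 51 47 24
f 55 47 51
f 66 65 68
f 66 68 67
f 68 65 69
f 68 69 67
f 69 65 70
f 69 70 67
f 70 65 71
f 70 71 67
f 71 65 72
f 71 72 67
f 72 65 73
f 72 73 67
f 73 65 74
f 73 74 67
f 74 65 75
f 74 75 67
f 75 65 76
f 75 76 67
f 76 65 77
f 76 77 67
f 77 65 78
f 77 78 67
f 78 65 79
f 78 79 67
f 79 65 66
f 79 66 67



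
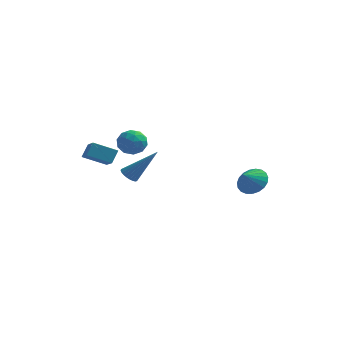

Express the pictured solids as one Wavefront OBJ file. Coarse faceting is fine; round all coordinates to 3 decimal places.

v -4.282 -3.005 -0.597
v -4.136 -2.544 0.041
v -3.181 -2.638 -1.113
v -3.035 -2.178 -0.475
v -3.605 -4.122 0.055
v -3.459 -3.662 0.693
v -2.504 -3.756 -0.461
v -2.358 -3.295 0.177
v -3.482 1.65 -1.402
v -2.909 1.678 -0.831
v -3.491 0.342 -1.329
v -2.918 0.37 -0.758
v -3.665 0.635 -0.595
v -3.66 1.443 -0.64
v -2.74 0.577 -1.52
v -2.735 1.385 -1.565
v -2.45 1.015 -0.904
v -3.022 1.051 -0.332
v -3.378 0.969 -1.828
v -3.95 1.005 -1.256
v -3.195 1.779 -1.123
v -3.205 0.241 -1.037
v -3.645 0.397 -0.941
v -3.308 0.413 -0.605
v -3.636 1.641 -1.011
v -3.299 1.657 -0.675
v -3.744 1.044 -0.536
v -3.101 0.363 -1.485
v -2.764 0.379 -1.149
v -3.092 1.607 -1.555
v -2.755 1.623 -1.219
v -2.656 0.976 -1.624
v -2.588 1.405 -0.83
v -2.594 0.637 -0.787
v -2.489 0.758 -1.235
v -2.486 1.233 -1.262
v -2.924 1.427 -0.494
v -2.93 0.658 -0.451
v -3.369 0.813 -0.355
v -3.366 1.289 -0.382
v -2.655 1.037 -0.537
v -3.47 1.362 -1.709
v -3.476 0.593 -1.666
v -3.034 0.731 -1.778
v -3.031 1.207 -1.805
v -3.806 1.383 -1.373
v -3.812 0.615 -1.33
v -3.914 0.787 -0.898
v -3.911 1.262 -0.925
v -3.745 0.983 -1.623
v -2.953 -0.178 -2.8
v -2.554 -0.383 -3.083
v -1.627 0.218 -1.22
v -2.546 -0.184 -3.14
v -2.599 0.015 -3.145
v -2.707 0.186 -3.097
v -2.851 0.301 -3.005
v -3.012 0.343 -2.881
v -3.163 0.306 -2.745
v -3.282 0.195 -2.617
v -3.351 0.028 -2.517
v -3.36 -0.171 -2.46
v -3.306 -0.371 -2.455
v -3.199 -0.541 -2.503
v -3.054 -0.656 -2.595
v -2.894 -0.698 -2.719
v -2.743 -0.661 -2.855
v -2.624 -0.55 -2.983
v 2.288 3.273 -3.96
v 2.613 3.765 -3.32
v 1.972 2.547 -3.24
v 2.274 3.888 -3.345
v 1.937 3.905 -3.476
v 1.661 3.813 -3.69
v 1.493 3.627 -3.952
v 1.463 3.38 -4.214
v 1.575 3.115 -4.433
v 1.811 2.877 -4.57
v 2.129 2.707 -4.601
v 2.475 2.636 -4.521
v 2.788 2.674 -4.345
v 3.015 2.816 -4.101
v 3.116 3.038 -3.834
v 3.074 3.3 -3.588
v 2.896 3.557 -3.406
f 2 4 1
f 5 2 1
f 1 4 3
f 3 5 1
f 2 8 4
f 6 2 5
f 6 8 2
f 4 8 3
f 7 5 3
f 3 8 7
f 7 6 5
f 8 6 7
f 9 46 25
f 46 20 49
f 25 49 14
f 46 49 25
f 9 25 21
f 25 14 26
f 21 26 10
f 25 26 21
f 9 21 30
f 21 10 31
f 30 31 16
f 21 31 30
f 9 30 42
f 30 16 45
f 42 45 19
f 30 45 42
f 9 42 46
f 42 19 50
f 46 50 20
f 42 50 46
f 10 26 37
f 26 14 40
f 37 40 18
f 26 40 37
f 14 49 27
f 49 20 48
f 27 48 13
f 49 48 27
f 20 50 47
f 50 19 43
f 47 43 11
f 50 43 47
f 19 45 44
f 45 16 32
f 44 32 15
f 45 32 44
f 16 31 36
f 31 10 33
f 36 33 17
f 31 33 36
f 12 38 24
f 38 18 39
f 24 39 13
f 38 39 24
f 12 24 22
f 24 13 23
f 22 23 11
f 24 23 22
f 12 22 29
f 22 11 28
f 29 28 15
f 22 28 29
f 12 29 34
f 29 15 35
f 34 35 17
f 29 35 34
f 12 34 38
f 34 17 41
f 38 41 18
f 34 41 38
f 13 39 27
f 39 18 40
f 27 40 14
f 39 40 27
f 11 23 47
f 23 13 48
f 47 48 20
f 23 48 47
f 15 28 44
f 28 11 43
f 44 43 19
f 28 43 44
f 17 35 36
f 35 15 32
f 36 32 16
f 35 32 36
f 18 41 37
f 41 17 33
f 37 33 10
f 41 33 37
f 52 51 54
f 52 54 53
f 54 51 55
f 54 55 53
f 55 51 56
f 55 56 53
f 56 51 57
f 56 57 53
f 57 51 58
f 57 58 53
f 58 51 59
f 58 59 53
f 59 51 60
f 59 60 53
f 60 51 61
f 60 61 53
f 61 51 62
f 61 62 53
f 62 51 63
f 62 63 53
f 63 51 64
f 63 64 53
f 64 51 65
f 64 65 53
f 65 51 66
f 65 66 53
f 66 51 67
f 66 67 53
f 67 51 68
f 67 68 53
f 68 51 52
f 68 52 53
f 70 69 72
f 70 72 71
f 72 69 73
f 72 73 71
f 73 69 74
f 73 74 71
f 74 69 75
f 74 75 71
f 75 69 76
f 75 76 71
f 76 69 77
f 76 77 71
f 77 69 78
f 77 78 71
f 78 69 79
f 78 79 71
f 79 69 80
f 79 80 71
f 80 69 81
f 80 81 71
f 81 69 82
f 81 82 71
f 82 69 83
f 82 83 71
f 83 69 84
f 83 84 71
f 84 69 85
f 84 85 71
f 85 69 70
f 85 70 71

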